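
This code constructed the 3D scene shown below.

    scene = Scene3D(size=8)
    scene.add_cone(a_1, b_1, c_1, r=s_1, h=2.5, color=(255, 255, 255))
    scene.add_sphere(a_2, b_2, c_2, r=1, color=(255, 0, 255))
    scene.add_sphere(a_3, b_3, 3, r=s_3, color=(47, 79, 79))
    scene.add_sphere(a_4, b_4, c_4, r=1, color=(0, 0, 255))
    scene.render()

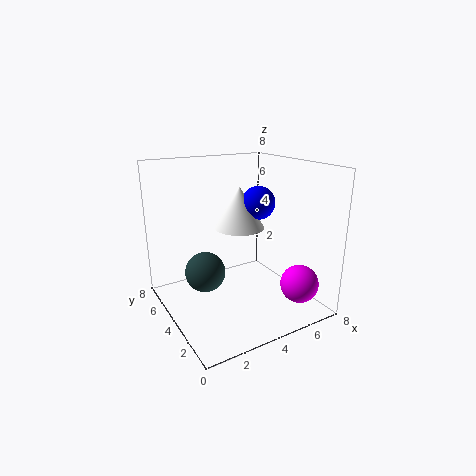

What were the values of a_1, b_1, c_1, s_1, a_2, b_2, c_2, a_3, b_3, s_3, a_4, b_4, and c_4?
a_1 = 5; b_1 = 5.5; c_1 = 4; s_1 = 1.5; a_2 = 6; b_2 = 1; c_2 = 2; a_3 = 1.5; b_3 = 3; s_3 = 1; a_4 = 6; b_4 = 5; c_4 = 5.5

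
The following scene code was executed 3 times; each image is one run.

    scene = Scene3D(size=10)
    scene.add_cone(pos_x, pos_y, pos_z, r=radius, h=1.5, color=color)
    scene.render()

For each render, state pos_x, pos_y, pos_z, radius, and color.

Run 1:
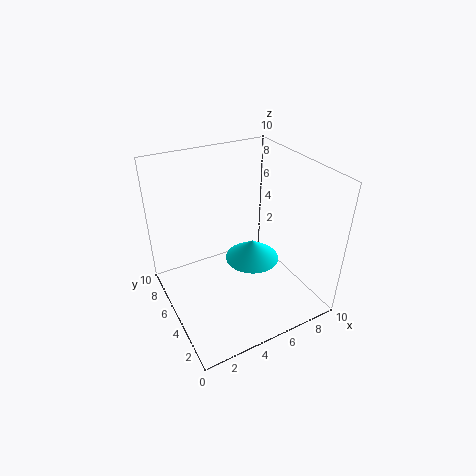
pos_x = 6.5; pos_y = 5.5; pos_z = 2.5; radius = 2; color = 'cyan'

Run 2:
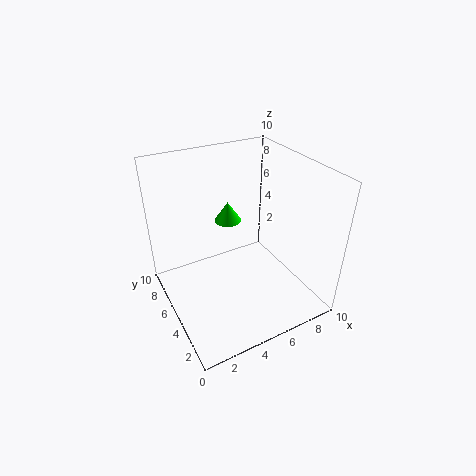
pos_x = 5.5; pos_y = 7.5; pos_z = 5; radius = 1; color = 'lime'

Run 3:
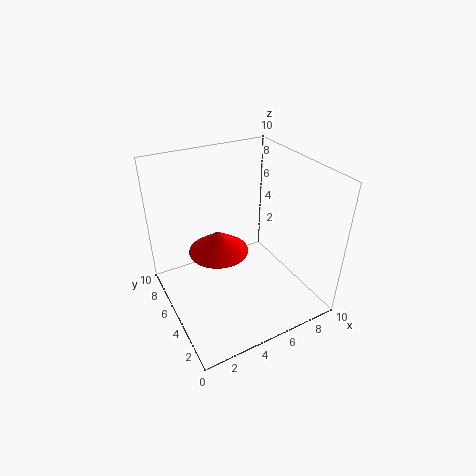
pos_x = 3.5; pos_y = 5; pos_z = 4.5; radius = 2; color = 'red'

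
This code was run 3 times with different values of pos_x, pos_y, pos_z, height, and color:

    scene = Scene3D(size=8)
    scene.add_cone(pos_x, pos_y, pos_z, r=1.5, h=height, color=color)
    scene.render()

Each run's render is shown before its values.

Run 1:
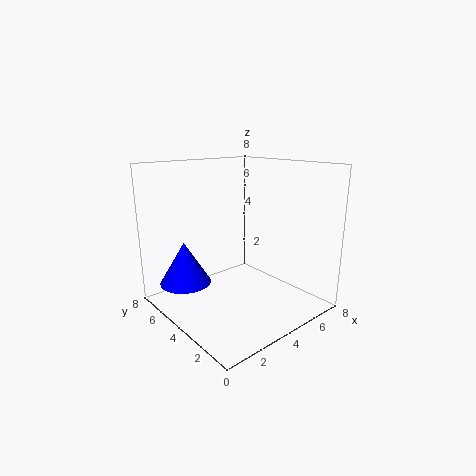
pos_x = 2
pos_y = 6.5
pos_z = 1
height = 2.5
color = 'blue'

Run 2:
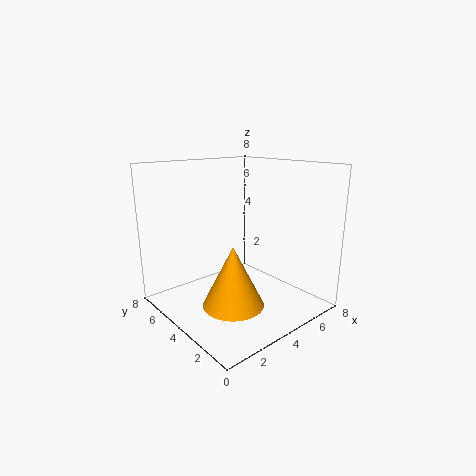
pos_x = 2
pos_y = 2
pos_z = 1.5
height = 3
color = 'orange'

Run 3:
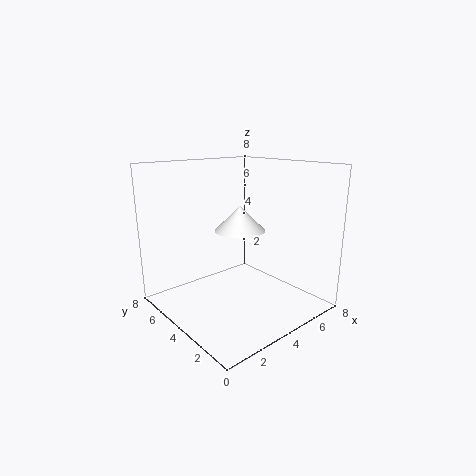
pos_x = 5
pos_y = 5
pos_z = 4
height = 1.5
color = 'white'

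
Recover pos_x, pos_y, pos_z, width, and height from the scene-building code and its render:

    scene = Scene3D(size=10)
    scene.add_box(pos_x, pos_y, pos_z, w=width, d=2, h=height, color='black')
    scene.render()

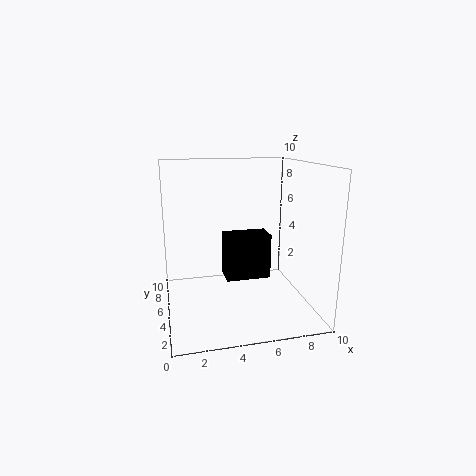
pos_x = 4.5
pos_y = 6.5
pos_z = 1
width = 3.5
height = 3.5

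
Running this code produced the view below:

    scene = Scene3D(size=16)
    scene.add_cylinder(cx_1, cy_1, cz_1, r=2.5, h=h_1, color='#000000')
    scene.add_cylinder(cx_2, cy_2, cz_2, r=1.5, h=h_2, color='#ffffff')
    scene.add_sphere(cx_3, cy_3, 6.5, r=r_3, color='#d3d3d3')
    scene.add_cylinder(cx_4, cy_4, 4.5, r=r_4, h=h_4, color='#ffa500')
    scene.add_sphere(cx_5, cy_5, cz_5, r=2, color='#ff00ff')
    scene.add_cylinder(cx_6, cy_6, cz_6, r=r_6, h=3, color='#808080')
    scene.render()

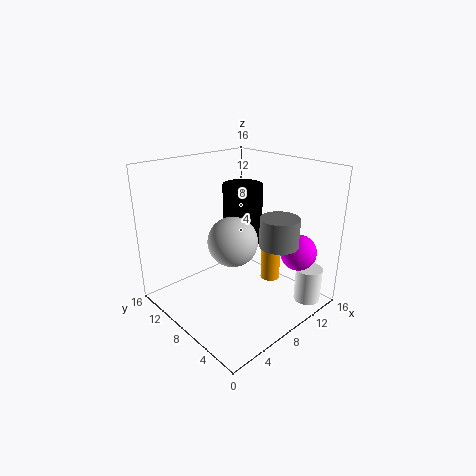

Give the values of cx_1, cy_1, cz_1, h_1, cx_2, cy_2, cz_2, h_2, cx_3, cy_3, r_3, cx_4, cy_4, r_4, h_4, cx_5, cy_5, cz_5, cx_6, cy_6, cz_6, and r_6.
cx_1 = 12.5; cy_1 = 12; cz_1 = 5; h_1 = 7.5; cx_2 = 13.5; cy_2 = 2; cz_2 = 0.5; h_2 = 4; cx_3 = 9; cy_3 = 10; r_3 = 3; cx_4 = 9; cy_4 = 4; r_4 = 1; h_4 = 6; cx_5 = 12.5; cy_5 = 3; cz_5 = 6.5; cx_6 = 9; cy_6 = 3; cz_6 = 8.5; r_6 = 2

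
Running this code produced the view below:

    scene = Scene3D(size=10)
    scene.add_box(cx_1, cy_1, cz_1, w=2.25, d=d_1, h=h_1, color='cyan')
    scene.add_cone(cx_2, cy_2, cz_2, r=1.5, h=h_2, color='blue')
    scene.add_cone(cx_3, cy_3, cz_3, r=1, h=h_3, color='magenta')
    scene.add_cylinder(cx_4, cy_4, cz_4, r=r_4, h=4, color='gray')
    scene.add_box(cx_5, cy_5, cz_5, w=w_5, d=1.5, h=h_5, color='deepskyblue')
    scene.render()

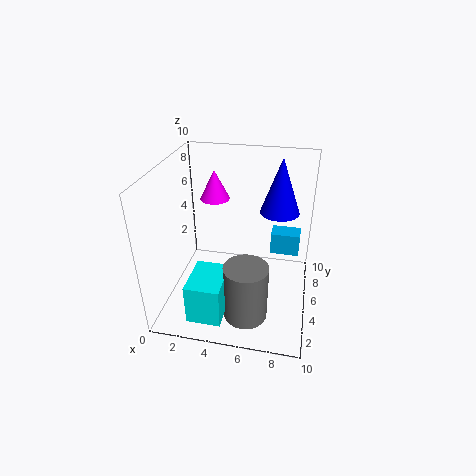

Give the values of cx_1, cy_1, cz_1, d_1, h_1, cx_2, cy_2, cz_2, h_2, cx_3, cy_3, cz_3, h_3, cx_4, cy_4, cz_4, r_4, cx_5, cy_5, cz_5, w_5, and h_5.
cx_1 = 2.5
cy_1 = 0.5
cz_1 = 1
d_1 = 3
h_1 = 2.75
cx_2 = 7.5
cy_2 = 8.5
cz_2 = 5.5
h_2 = 4.25
cx_3 = 3.25
cy_3 = 5.75
cz_3 = 7.5
h_3 = 2
cx_4 = 6
cy_4 = 2.75
cz_4 = 0.25
r_4 = 1.5
cx_5 = 7
cy_5 = 8
cz_5 = 2
w_5 = 2.25
h_5 = 1.75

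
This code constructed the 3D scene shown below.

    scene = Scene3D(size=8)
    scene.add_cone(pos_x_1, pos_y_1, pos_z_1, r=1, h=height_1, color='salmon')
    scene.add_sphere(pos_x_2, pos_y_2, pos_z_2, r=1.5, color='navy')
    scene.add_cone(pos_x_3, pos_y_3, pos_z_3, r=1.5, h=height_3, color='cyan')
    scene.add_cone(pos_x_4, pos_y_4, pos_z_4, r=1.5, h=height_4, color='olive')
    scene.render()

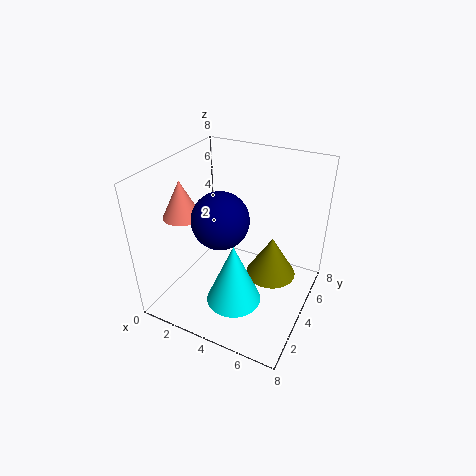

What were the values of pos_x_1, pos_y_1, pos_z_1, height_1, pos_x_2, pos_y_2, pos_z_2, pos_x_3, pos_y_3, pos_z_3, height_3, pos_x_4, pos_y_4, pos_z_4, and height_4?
pos_x_1 = 1.5, pos_y_1 = 2.5, pos_z_1 = 5.5, height_1 = 2, pos_x_2 = 3.5, pos_y_2 = 3, pos_z_2 = 5.5, pos_x_3 = 4.5, pos_y_3 = 2.5, pos_z_3 = 1, height_3 = 3.5, pos_x_4 = 5.5, pos_y_4 = 5.5, pos_z_4 = 1, height_4 = 2.5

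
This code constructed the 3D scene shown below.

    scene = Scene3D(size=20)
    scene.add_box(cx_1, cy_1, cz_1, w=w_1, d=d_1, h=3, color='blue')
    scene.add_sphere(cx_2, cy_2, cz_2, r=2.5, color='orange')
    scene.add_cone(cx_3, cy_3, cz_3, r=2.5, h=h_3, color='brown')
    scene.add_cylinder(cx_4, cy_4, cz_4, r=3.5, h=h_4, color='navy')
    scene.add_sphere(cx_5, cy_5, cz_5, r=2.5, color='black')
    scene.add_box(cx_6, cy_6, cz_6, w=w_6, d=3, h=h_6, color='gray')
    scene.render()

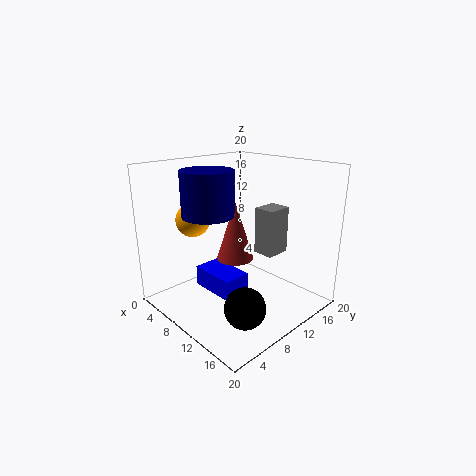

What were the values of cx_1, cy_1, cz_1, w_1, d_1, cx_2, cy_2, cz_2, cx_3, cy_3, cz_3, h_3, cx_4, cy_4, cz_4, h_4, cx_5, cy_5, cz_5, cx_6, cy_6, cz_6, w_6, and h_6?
cx_1 = 4, cy_1 = 7, cz_1 = 1.5, w_1 = 7, d_1 = 4, cx_2 = 3, cy_2 = 7.5, cz_2 = 11.5, cx_3 = 10.5, cy_3 = 9, cz_3 = 7.5, h_3 = 8, cx_4 = 8, cy_4 = 6.5, cz_4 = 13.5, h_4 = 6, cx_5 = 17, cy_5 = 4.5, cz_5 = 4.5, cx_6 = 15.5, cy_6 = 7.5, cz_6 = 10.5, w_6 = 2.5, h_6 = 5.5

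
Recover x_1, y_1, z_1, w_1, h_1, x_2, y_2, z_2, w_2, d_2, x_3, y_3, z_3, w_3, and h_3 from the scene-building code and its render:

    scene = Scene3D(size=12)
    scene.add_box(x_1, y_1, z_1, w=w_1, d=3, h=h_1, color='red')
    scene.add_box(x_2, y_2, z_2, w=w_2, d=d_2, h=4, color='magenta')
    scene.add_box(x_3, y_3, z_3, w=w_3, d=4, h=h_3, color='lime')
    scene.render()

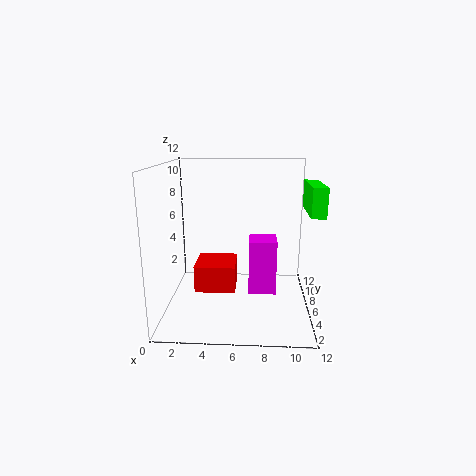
x_1 = 3
y_1 = 2
z_1 = 3
w_1 = 3
h_1 = 2
x_2 = 7
y_2 = 2
z_2 = 3
w_2 = 2
d_2 = 2
x_3 = 11
y_3 = 1
z_3 = 9
w_3 = 1
h_3 = 2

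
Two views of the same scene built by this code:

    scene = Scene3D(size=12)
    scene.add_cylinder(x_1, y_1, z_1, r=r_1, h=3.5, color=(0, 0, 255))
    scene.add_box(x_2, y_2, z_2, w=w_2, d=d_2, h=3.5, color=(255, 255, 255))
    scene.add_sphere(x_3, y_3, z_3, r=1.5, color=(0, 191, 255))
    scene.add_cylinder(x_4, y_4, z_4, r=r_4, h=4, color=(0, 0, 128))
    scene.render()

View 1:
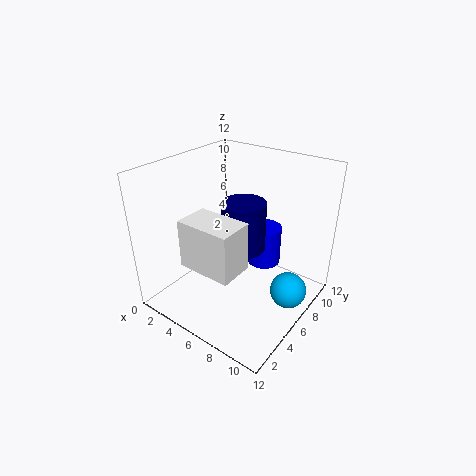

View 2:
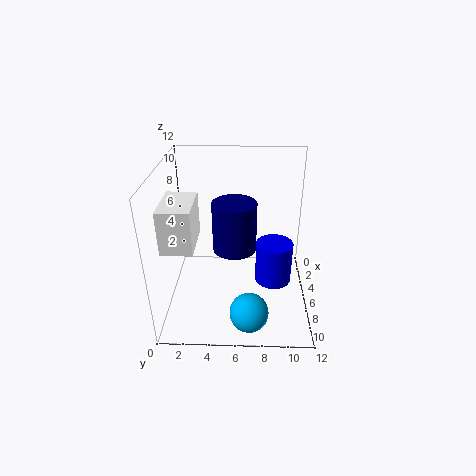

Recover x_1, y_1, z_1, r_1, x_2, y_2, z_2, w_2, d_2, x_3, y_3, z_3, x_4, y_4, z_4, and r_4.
x_1 = 6.75; y_1 = 9; z_1 = 2.5; r_1 = 1.5; x_2 = 5.25; y_2 = 0.25; z_2 = 6.25; w_2 = 4; d_2 = 2.5; x_3 = 10.5; y_3 = 7; z_3 = 2; x_4 = 6.75; y_4 = 5.75; z_4 = 5.5; r_4 = 1.75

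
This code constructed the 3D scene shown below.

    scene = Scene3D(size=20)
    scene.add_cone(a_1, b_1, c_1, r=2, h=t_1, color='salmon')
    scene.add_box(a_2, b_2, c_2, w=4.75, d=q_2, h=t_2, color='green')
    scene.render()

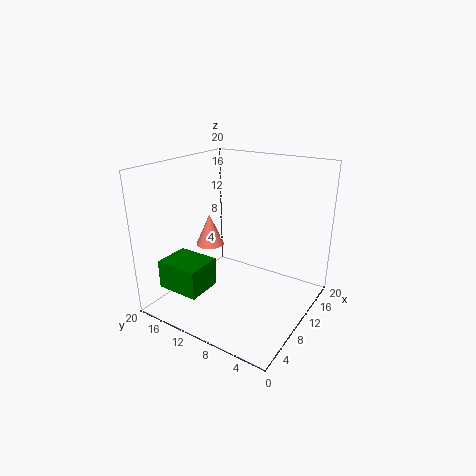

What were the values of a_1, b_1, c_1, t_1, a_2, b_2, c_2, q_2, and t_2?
a_1 = 9.5, b_1 = 14.5, c_1 = 8.25, t_1 = 4.5, a_2 = 1, b_2 = 10.75, c_2 = 4.75, q_2 = 5.75, t_2 = 3.75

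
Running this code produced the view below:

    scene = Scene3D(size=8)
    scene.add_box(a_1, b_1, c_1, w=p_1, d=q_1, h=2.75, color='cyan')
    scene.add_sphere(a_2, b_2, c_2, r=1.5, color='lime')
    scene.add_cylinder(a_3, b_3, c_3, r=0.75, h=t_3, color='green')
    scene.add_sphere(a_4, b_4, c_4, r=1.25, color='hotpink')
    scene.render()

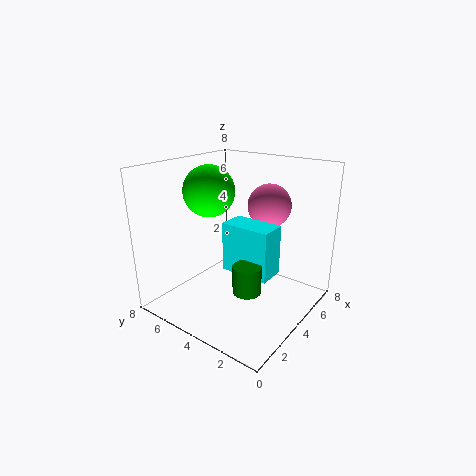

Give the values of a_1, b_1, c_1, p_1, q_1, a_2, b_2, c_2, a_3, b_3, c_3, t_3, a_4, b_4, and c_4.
a_1 = 3.25, b_1 = 1.75, c_1 = 2.25, p_1 = 1.5, q_1 = 2.75, a_2 = 4.25, b_2 = 6.25, c_2 = 6.25, a_3 = 2.75, b_3 = 2.5, c_3 = 1.75, t_3 = 1.5, a_4 = 6, b_4 = 3.25, c_4 = 5.5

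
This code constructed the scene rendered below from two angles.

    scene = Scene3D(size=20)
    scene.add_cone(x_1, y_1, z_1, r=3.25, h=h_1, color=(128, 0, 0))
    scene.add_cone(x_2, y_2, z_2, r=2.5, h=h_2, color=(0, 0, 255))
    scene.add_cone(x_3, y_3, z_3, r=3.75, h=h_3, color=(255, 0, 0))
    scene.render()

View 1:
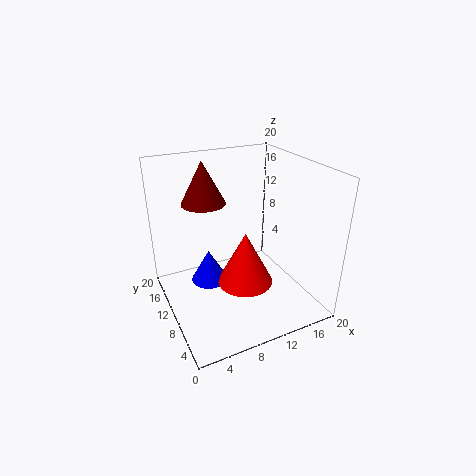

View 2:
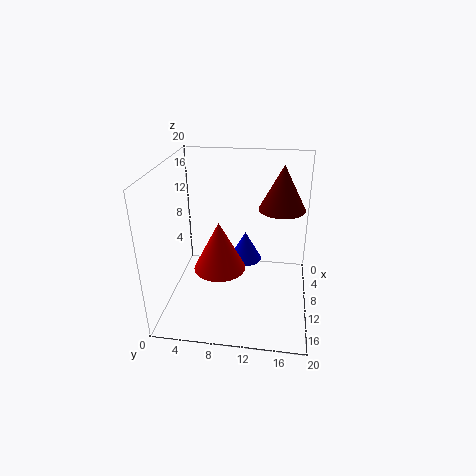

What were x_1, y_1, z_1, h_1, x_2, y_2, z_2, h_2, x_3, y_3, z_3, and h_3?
x_1 = 7.25, y_1 = 15.75, z_1 = 13.5, h_1 = 6.25, x_2 = 5.75, y_2 = 10.5, z_2 = 4.25, h_2 = 4.5, x_3 = 9.75, y_3 = 7.25, z_3 = 4.75, h_3 = 7.25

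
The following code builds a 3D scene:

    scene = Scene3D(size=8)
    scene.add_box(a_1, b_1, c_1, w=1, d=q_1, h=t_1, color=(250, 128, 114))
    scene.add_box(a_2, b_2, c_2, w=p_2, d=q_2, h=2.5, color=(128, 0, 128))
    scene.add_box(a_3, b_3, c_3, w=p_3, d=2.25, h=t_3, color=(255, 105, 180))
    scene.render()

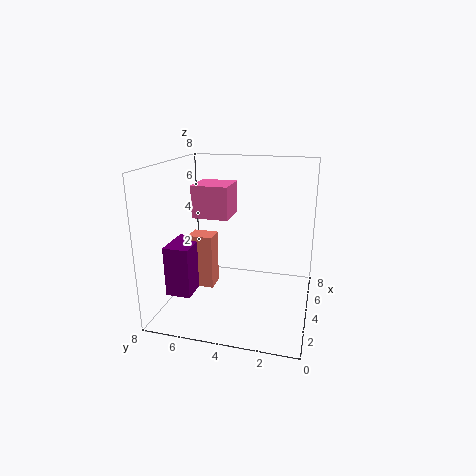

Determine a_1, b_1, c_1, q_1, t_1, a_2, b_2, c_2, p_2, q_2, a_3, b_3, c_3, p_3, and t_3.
a_1 = 1.75; b_1 = 4.75; c_1 = 2; q_1 = 1.25; t_1 = 2.75; a_2 = 0.5; b_2 = 5.5; c_2 = 2; p_2 = 2; q_2 = 1.25; a_3 = 5.25; b_3 = 5; c_3 = 4.5; p_3 = 2.25; t_3 = 2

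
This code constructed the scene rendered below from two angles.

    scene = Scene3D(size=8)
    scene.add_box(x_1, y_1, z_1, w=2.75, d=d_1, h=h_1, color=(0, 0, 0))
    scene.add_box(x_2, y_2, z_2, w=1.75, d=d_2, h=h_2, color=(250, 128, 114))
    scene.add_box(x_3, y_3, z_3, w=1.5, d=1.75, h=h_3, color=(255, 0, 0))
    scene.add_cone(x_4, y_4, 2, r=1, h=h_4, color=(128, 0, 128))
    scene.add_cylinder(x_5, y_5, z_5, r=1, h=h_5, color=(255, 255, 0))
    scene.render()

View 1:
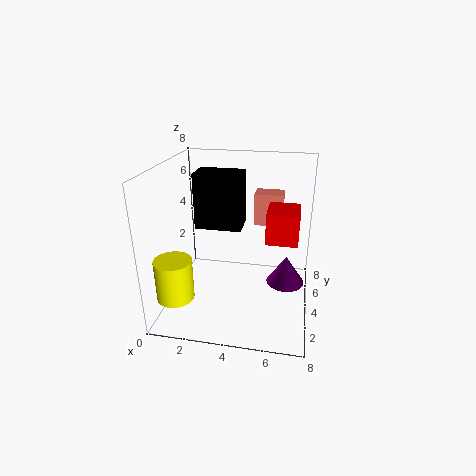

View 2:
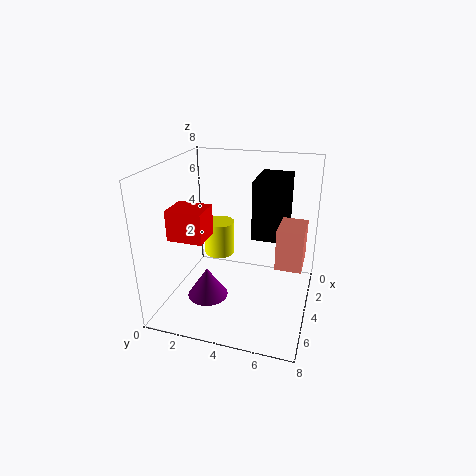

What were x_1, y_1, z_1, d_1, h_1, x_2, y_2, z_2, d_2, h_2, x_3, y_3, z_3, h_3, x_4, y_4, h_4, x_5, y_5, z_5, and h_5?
x_1 = 1.25
y_1 = 4.75
z_1 = 4
d_1 = 1.75
h_1 = 3.25
x_2 = 4.5
y_2 = 6.5
z_2 = 3.75
d_2 = 1.25
h_2 = 2
x_3 = 5.75
y_3 = 1.5
z_3 = 5
h_3 = 1.5
x_4 = 6.75
y_4 = 3.25
h_4 = 1.5
x_5 = 1
y_5 = 1.75
z_5 = 1.25
h_5 = 2.25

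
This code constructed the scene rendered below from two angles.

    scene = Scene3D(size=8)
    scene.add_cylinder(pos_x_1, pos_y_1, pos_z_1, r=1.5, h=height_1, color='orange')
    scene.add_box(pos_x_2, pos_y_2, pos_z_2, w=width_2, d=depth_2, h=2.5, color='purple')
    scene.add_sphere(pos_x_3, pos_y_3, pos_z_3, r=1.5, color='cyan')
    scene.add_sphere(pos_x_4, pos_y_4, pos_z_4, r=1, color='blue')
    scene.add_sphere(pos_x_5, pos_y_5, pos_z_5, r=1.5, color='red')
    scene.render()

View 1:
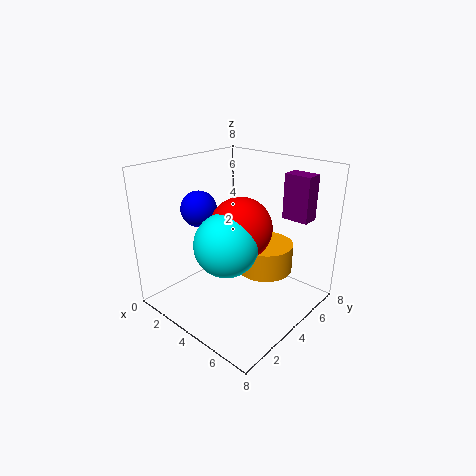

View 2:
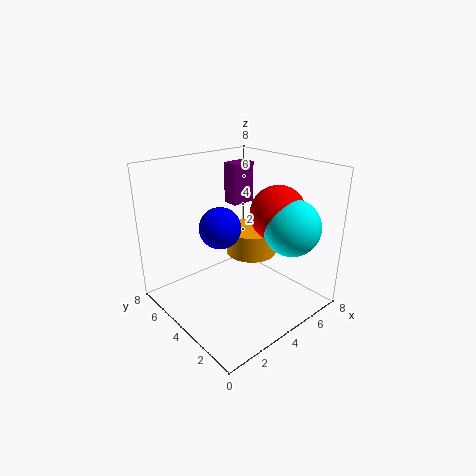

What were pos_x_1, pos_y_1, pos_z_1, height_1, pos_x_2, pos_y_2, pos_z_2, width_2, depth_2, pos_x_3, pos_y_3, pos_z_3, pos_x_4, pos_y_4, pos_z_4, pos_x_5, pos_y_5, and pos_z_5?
pos_x_1 = 5.5
pos_y_1 = 4.5
pos_z_1 = 2.5
height_1 = 1.5
pos_x_2 = 5.5
pos_y_2 = 6
pos_z_2 = 5
width_2 = 1.5
depth_2 = 1
pos_x_3 = 5.5
pos_y_3 = 1.5
pos_z_3 = 5
pos_x_4 = 2
pos_y_4 = 3
pos_z_4 = 5.5
pos_x_5 = 5.5
pos_y_5 = 2.5
pos_z_5 = 5.5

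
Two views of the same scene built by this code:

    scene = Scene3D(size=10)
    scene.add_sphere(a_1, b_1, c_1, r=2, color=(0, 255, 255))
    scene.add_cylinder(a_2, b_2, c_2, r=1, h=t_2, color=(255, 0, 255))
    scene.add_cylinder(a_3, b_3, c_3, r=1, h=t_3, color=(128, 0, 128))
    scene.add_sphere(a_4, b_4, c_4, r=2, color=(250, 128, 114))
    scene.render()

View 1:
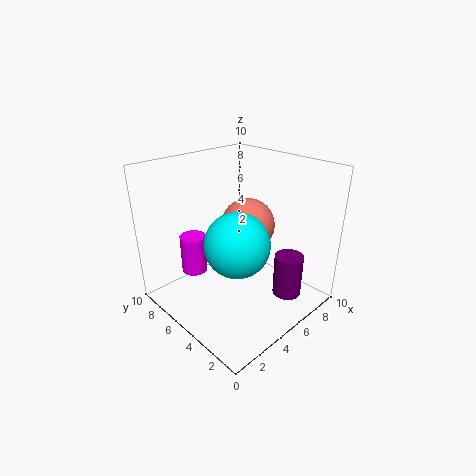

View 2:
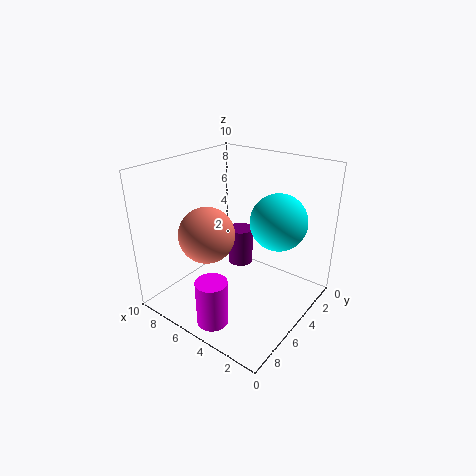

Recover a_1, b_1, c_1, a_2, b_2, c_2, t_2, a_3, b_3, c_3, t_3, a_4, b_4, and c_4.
a_1 = 3; b_1 = 3; c_1 = 6; a_2 = 4; b_2 = 9; c_2 = 1; t_2 = 3; a_3 = 7; b_3 = 2; c_3 = 1; t_3 = 3; a_4 = 7; b_4 = 6; c_4 = 5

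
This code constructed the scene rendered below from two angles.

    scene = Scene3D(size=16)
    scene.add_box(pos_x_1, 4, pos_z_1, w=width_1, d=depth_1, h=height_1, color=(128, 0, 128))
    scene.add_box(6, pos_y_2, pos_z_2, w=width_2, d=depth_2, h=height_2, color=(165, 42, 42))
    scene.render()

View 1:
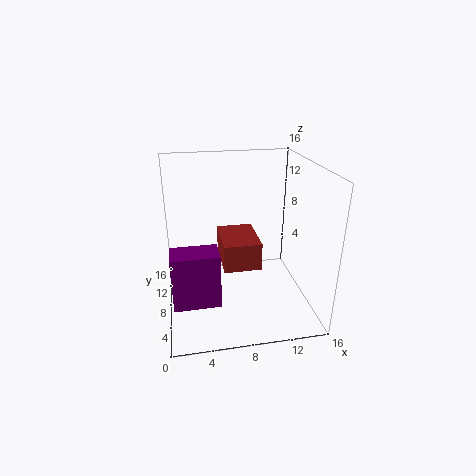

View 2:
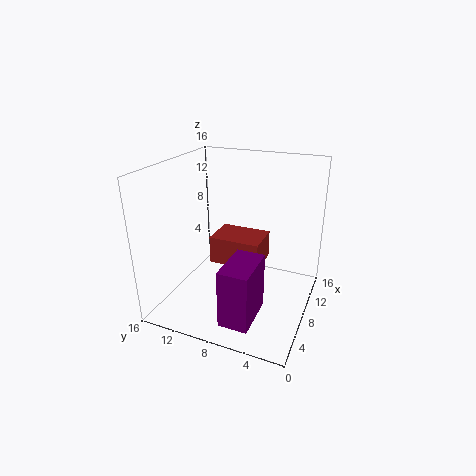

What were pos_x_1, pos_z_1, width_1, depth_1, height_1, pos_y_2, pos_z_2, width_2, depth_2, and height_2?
pos_x_1 = 0.5, pos_z_1 = 2, width_1 = 5, depth_1 = 3, height_1 = 6, pos_y_2 = 5, pos_z_2 = 5.5, width_2 = 4, depth_2 = 5.5, height_2 = 3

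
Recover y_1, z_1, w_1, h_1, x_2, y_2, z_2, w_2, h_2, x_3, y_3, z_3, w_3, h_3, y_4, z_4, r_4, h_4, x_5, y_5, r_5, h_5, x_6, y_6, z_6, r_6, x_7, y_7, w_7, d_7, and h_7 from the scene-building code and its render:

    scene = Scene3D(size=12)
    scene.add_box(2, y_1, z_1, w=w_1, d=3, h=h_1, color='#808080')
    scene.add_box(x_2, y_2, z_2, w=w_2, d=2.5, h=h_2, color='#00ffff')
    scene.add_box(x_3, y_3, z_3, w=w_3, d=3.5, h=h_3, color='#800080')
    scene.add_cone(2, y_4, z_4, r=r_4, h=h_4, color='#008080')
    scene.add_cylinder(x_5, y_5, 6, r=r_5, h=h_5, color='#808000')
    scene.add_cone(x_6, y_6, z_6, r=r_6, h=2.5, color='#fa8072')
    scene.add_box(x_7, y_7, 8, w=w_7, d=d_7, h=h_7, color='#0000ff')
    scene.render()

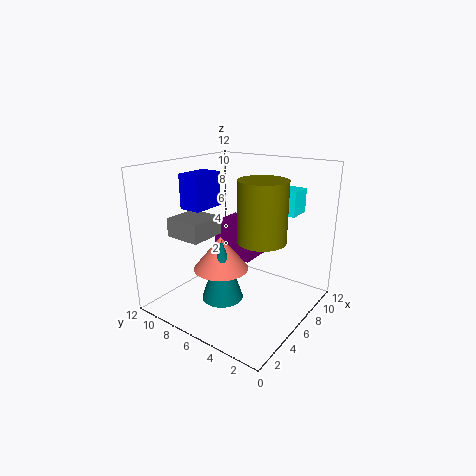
y_1 = 7; z_1 = 6.5; w_1 = 3; h_1 = 1.5; x_2 = 8; y_2 = 2; z_2 = 8; w_2 = 2; h_2 = 2; x_3 = 6; y_3 = 5; z_3 = 4; w_3 = 3; h_3 = 3; y_4 = 4.5; z_4 = 3; r_4 = 1.5; h_4 = 4.5; x_5 = 6.5; y_5 = 4; r_5 = 2; h_5 = 5; x_6 = 2.5; y_6 = 5; z_6 = 5; r_6 = 2; x_7 = 4.5; y_7 = 9; w_7 = 3; d_7 = 2; h_7 = 3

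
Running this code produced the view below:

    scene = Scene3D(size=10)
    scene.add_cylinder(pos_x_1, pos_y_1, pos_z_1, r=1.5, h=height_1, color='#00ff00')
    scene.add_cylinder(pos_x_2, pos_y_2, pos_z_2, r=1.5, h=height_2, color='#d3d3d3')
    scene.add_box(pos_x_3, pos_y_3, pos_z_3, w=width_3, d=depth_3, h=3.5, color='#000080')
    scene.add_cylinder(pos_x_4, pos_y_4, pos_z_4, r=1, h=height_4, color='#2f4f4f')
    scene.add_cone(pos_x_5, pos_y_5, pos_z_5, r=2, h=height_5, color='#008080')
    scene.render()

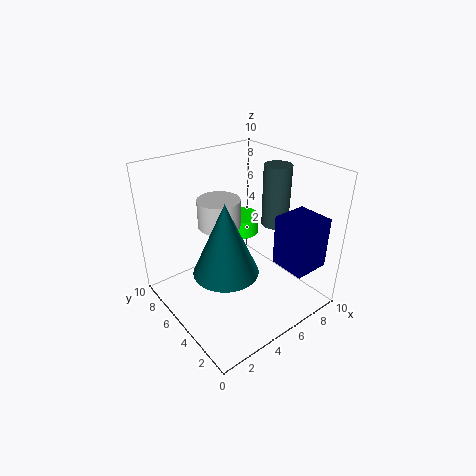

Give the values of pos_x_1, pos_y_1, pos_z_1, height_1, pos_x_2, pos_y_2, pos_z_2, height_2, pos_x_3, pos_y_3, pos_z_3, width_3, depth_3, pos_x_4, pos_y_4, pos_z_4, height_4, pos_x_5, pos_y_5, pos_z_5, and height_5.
pos_x_1 = 8; pos_y_1 = 8.5; pos_z_1 = 3; height_1 = 1.5; pos_x_2 = 4.5; pos_y_2 = 6.5; pos_z_2 = 5.5; height_2 = 2; pos_x_3 = 6.5; pos_y_3 = 0.5; pos_z_3 = 3.5; width_3 = 2.5; depth_3 = 2.5; pos_x_4 = 8.5; pos_y_4 = 5; pos_z_4 = 5; height_4 = 4.5; pos_x_5 = 2.5; pos_y_5 = 3; pos_z_5 = 4.5; height_5 = 4.5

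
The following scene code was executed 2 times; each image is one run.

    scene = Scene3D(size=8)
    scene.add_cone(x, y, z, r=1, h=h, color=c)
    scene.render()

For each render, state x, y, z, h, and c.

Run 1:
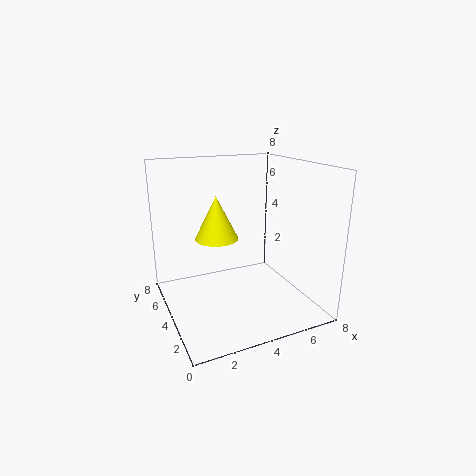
x = 2
y = 2
z = 5
h = 2
c = 'yellow'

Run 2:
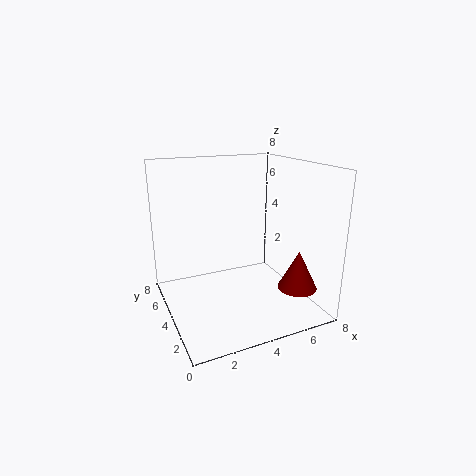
x = 6
y = 1
z = 2
h = 2
c = 'maroon'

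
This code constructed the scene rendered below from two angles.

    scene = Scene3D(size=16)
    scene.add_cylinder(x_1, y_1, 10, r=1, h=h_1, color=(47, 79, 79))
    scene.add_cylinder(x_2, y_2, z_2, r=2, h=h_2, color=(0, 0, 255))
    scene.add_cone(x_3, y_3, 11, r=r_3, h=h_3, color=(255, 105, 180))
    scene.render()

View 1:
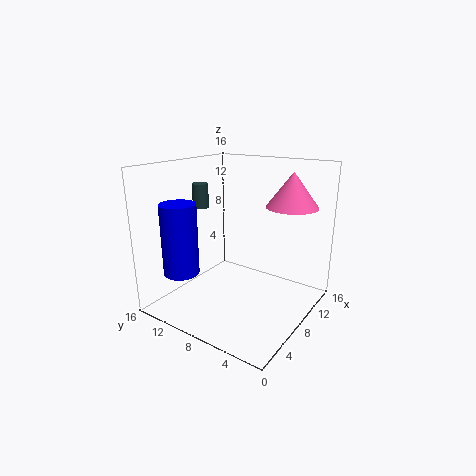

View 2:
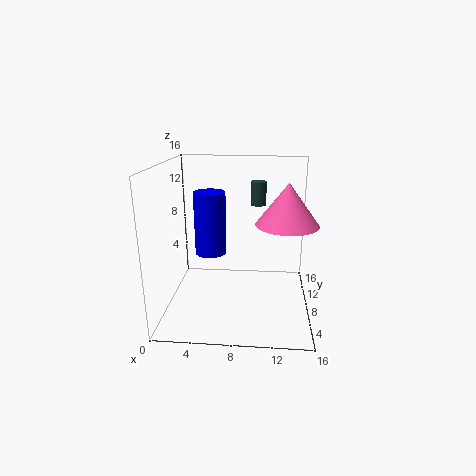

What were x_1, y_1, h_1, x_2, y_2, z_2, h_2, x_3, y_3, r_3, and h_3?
x_1 = 10; y_1 = 15; h_1 = 3; x_2 = 4; y_2 = 13; z_2 = 4; h_2 = 8; x_3 = 13; y_3 = 4; r_3 = 3; h_3 = 4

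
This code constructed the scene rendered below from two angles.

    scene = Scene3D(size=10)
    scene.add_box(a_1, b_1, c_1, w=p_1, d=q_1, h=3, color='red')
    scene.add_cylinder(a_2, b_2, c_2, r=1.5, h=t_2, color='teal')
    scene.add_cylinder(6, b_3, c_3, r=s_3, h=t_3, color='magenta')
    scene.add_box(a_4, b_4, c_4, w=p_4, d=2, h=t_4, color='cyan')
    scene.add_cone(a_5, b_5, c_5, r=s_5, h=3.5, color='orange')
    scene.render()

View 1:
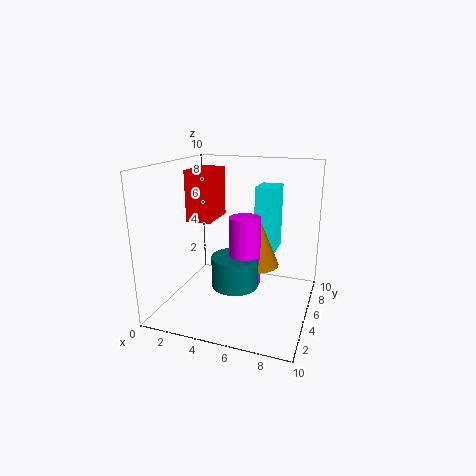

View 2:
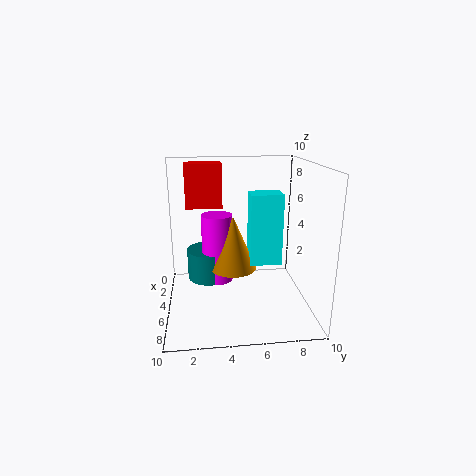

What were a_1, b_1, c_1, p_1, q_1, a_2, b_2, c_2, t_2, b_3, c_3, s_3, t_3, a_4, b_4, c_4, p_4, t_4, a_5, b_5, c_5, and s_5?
a_1 = 3, b_1 = 1.5, c_1 = 7, p_1 = 1.5, q_1 = 2.5, a_2 = 5.5, b_2 = 3, c_2 = 2.5, t_2 = 2, b_3 = 3.5, c_3 = 2.5, s_3 = 1, t_3 = 4.5, a_4 = 6, b_4 = 5.5, c_4 = 4, p_4 = 1.5, t_4 = 4.5, a_5 = 6.5, b_5 = 4.5, c_5 = 3.5, s_5 = 1.5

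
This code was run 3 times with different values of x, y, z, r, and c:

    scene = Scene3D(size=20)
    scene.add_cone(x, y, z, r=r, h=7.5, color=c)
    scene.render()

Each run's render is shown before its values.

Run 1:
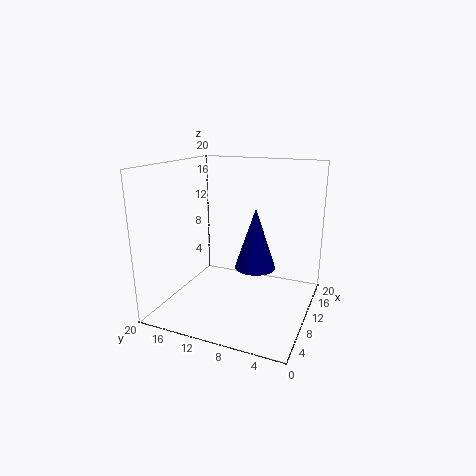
x = 6, y = 6, z = 8, r = 2.5, c = 'navy'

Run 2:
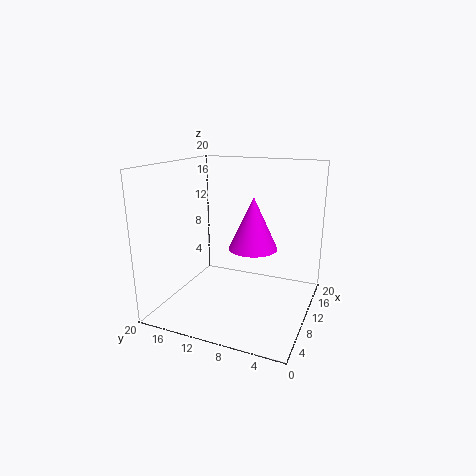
x = 12, y = 8.5, z = 8, r = 3.5, c = 'magenta'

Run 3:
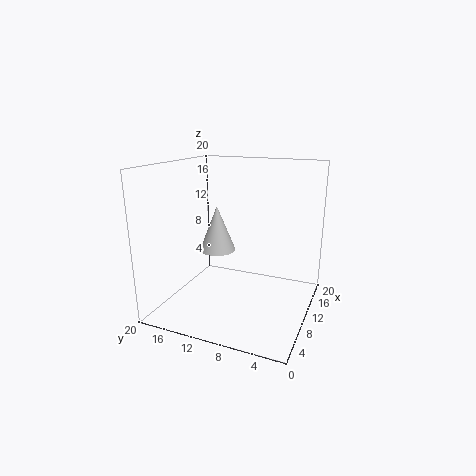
x = 16.5, y = 16.5, z = 5, r = 3, c = 'lightgray'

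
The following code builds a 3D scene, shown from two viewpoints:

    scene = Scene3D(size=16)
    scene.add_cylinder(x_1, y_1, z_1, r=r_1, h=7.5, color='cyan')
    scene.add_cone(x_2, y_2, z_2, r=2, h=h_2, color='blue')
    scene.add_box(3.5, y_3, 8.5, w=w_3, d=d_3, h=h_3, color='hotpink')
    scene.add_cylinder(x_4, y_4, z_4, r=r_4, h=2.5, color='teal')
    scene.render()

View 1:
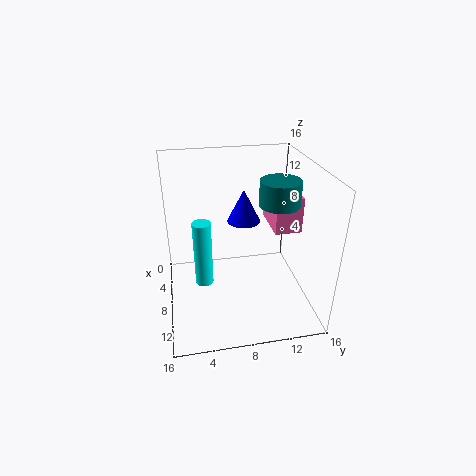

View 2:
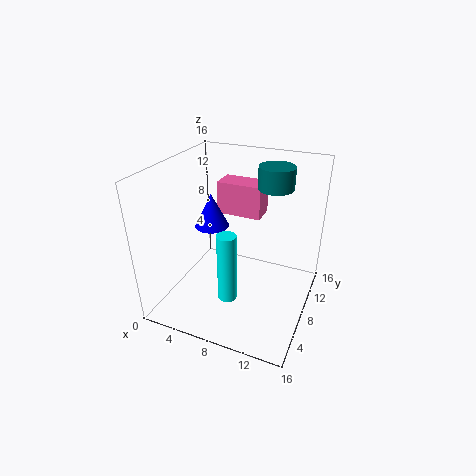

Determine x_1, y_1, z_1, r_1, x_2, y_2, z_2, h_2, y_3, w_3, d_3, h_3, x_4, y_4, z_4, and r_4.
x_1 = 8.5; y_1 = 4; z_1 = 3; r_1 = 1; x_2 = 4; y_2 = 9.5; z_2 = 8; h_2 = 4; y_3 = 12; w_3 = 5.5; d_3 = 3; h_3 = 4; x_4 = 11; y_4 = 11.5; z_4 = 13; r_4 = 2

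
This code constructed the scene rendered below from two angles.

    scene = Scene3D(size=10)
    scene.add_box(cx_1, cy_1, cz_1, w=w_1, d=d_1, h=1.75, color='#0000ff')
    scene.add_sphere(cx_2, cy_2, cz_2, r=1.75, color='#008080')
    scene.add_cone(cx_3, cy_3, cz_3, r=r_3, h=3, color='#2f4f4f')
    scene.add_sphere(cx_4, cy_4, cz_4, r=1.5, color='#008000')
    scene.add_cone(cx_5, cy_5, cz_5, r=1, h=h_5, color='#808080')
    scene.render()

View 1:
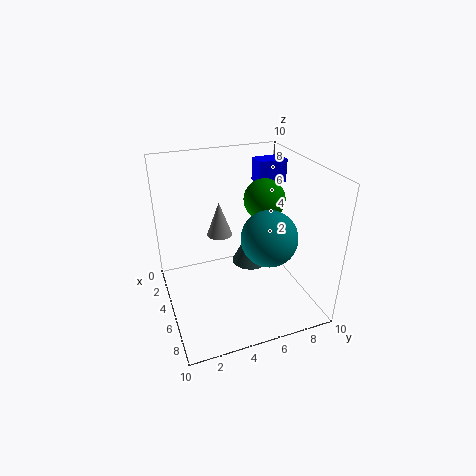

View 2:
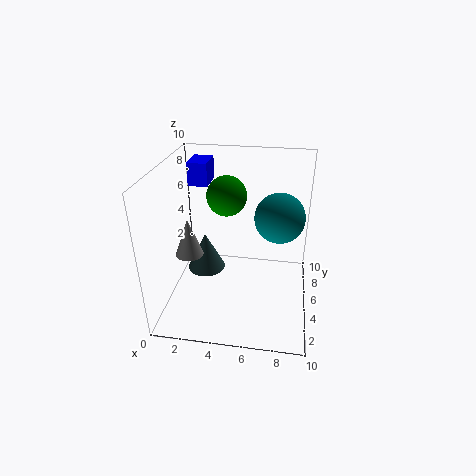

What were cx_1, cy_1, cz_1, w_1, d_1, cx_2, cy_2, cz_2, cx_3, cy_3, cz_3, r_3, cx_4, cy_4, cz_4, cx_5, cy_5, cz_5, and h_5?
cx_1 = 0.75
cy_1 = 7.75
cz_1 = 7.5
w_1 = 1.5
d_1 = 2.25
cx_2 = 7.75
cy_2 = 6
cz_2 = 6.25
cx_3 = 2
cy_3 = 7.25
cz_3 = 0.75
r_3 = 1.5
cx_4 = 3.75
cy_4 = 7.5
cz_4 = 7
cx_5 = 1.5
cy_5 = 4.75
cz_5 = 3.5
h_5 = 2.75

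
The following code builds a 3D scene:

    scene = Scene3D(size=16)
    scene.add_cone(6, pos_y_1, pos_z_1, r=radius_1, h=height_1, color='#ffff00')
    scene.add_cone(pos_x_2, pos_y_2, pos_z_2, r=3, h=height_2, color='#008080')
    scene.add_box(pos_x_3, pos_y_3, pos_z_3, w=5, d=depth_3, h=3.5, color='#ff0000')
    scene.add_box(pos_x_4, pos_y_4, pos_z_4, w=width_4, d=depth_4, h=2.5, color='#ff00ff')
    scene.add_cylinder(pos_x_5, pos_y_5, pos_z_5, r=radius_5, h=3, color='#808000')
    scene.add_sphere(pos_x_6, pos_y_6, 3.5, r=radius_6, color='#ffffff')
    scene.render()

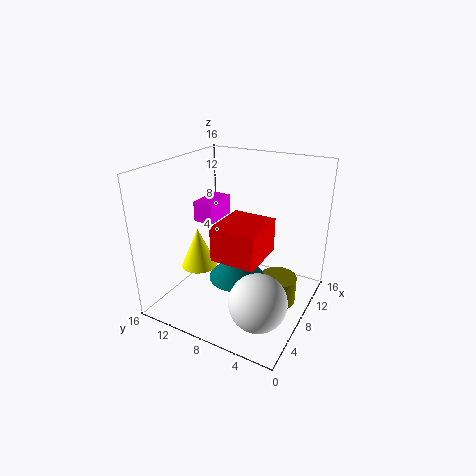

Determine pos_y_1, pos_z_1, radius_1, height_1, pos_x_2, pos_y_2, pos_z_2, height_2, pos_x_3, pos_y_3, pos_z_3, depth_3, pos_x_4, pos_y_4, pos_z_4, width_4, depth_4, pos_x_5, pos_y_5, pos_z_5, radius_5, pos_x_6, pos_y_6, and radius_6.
pos_y_1 = 12, pos_z_1 = 4.5, radius_1 = 2, height_1 = 4.5, pos_x_2 = 6, pos_y_2 = 7, pos_z_2 = 4.5, height_2 = 3.5, pos_x_3 = 2.5, pos_y_3 = 3.5, pos_z_3 = 8, depth_3 = 4.5, pos_x_4 = 9.5, pos_y_4 = 12.5, pos_z_4 = 8, width_4 = 4.5, depth_4 = 2.5, pos_x_5 = 8, pos_y_5 = 3, pos_z_5 = 1.5, radius_5 = 2, pos_x_6 = 4, pos_y_6 = 3.5, radius_6 = 3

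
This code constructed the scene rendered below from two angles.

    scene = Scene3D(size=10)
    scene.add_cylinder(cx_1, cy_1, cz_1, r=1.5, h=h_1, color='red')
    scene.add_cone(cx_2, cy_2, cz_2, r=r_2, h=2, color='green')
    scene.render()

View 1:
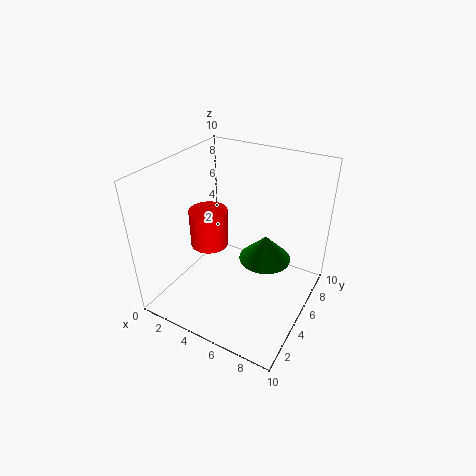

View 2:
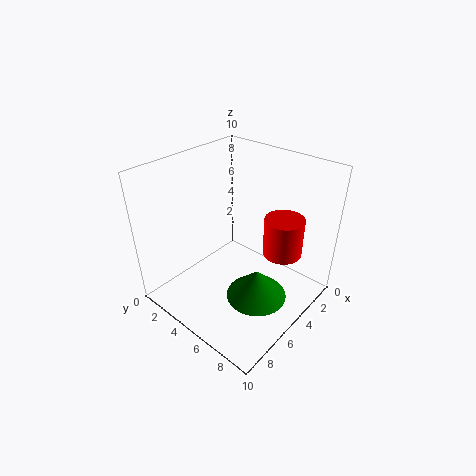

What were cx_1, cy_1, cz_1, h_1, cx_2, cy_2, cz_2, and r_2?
cx_1 = 1.5; cy_1 = 6.5; cz_1 = 2.5; h_1 = 3; cx_2 = 6; cy_2 = 7.5; cz_2 = 2; r_2 = 2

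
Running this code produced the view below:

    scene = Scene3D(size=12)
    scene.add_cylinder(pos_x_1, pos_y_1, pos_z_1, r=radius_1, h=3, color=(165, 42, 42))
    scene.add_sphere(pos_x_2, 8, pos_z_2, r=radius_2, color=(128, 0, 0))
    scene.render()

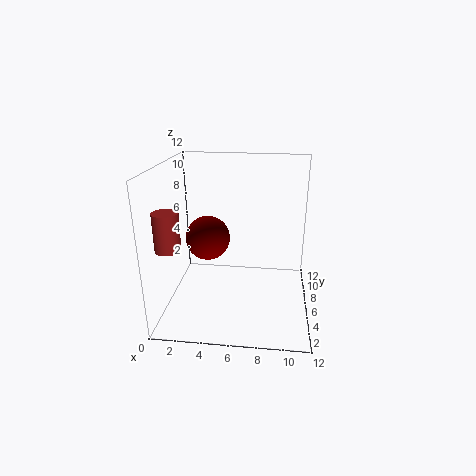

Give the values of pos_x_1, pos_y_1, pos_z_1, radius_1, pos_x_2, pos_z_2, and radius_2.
pos_x_1 = 1, pos_y_1 = 3, pos_z_1 = 6, radius_1 = 1, pos_x_2 = 3, pos_z_2 = 5, radius_2 = 2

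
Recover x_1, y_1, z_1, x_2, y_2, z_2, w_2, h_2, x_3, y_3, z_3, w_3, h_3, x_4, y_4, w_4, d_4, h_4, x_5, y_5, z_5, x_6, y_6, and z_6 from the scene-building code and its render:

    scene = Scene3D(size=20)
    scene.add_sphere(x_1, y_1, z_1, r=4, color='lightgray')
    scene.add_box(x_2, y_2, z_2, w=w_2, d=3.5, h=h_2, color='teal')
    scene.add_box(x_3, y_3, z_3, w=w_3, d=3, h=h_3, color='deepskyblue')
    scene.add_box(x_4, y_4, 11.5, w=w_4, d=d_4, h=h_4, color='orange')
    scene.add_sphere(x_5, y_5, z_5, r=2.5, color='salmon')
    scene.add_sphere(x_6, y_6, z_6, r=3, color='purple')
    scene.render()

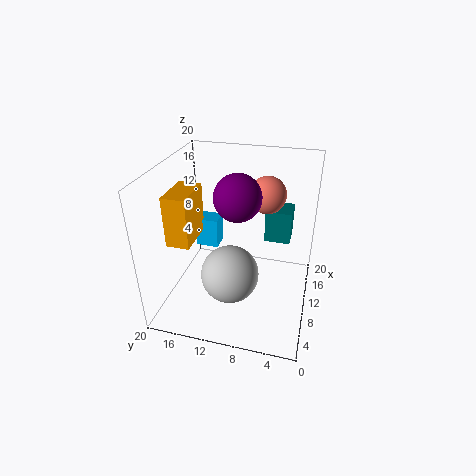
x_1 = 7.5, y_1 = 10.5, z_1 = 5.5, x_2 = 11, y_2 = 3, z_2 = 9.5, w_2 = 3.5, h_2 = 4.5, x_3 = 8.5, y_3 = 12.5, z_3 = 9, w_3 = 2.5, h_3 = 4, x_4 = 3.5, y_4 = 14.5, w_4 = 5.5, d_4 = 3, h_4 = 6.5, x_5 = 12, y_5 = 6.5, z_5 = 16, x_6 = 8, y_6 = 9.5, z_6 = 17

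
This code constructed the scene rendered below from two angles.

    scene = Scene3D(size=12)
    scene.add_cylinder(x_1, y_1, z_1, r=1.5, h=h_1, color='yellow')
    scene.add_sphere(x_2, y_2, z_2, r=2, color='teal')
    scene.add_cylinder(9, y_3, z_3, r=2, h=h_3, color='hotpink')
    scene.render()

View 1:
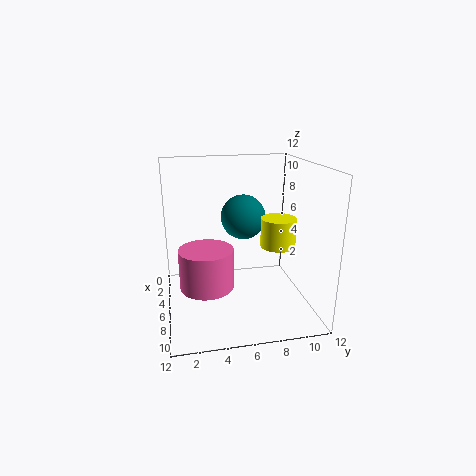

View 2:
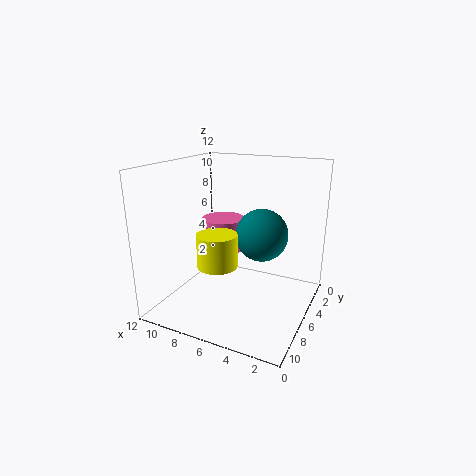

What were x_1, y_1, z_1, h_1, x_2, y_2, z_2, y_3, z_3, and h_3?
x_1 = 6; y_1 = 9.5; z_1 = 5; h_1 = 2.5; x_2 = 3.5; y_2 = 7; z_2 = 7; y_3 = 3; z_3 = 3.5; h_3 = 3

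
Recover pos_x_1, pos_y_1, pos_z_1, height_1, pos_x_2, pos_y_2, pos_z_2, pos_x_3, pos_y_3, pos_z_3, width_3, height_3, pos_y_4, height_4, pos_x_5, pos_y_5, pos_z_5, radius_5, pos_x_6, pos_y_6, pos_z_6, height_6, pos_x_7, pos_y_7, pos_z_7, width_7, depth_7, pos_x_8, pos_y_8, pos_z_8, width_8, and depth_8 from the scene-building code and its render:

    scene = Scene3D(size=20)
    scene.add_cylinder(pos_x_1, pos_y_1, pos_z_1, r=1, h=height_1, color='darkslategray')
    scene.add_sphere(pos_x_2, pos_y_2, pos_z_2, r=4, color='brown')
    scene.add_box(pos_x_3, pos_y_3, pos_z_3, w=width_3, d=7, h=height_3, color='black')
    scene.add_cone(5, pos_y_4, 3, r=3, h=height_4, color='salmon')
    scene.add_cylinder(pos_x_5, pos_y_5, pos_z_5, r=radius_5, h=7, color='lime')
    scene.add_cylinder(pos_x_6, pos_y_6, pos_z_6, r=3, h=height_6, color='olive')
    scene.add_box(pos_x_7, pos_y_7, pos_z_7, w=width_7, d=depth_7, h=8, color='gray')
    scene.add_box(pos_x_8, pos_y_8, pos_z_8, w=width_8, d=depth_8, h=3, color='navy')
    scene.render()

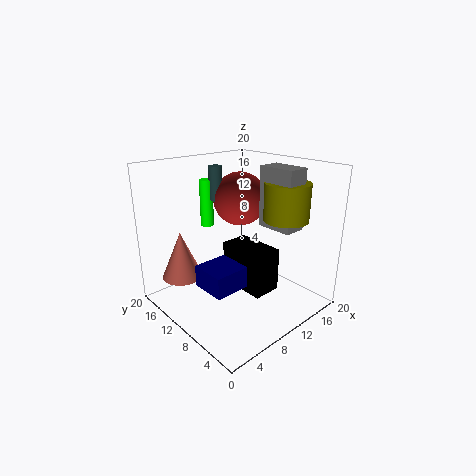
pos_x_1 = 11, pos_y_1 = 16, pos_z_1 = 14, height_1 = 5, pos_x_2 = 14, pos_y_2 = 14, pos_z_2 = 14, pos_x_3 = 9, pos_y_3 = 5, pos_z_3 = 3, width_3 = 4, height_3 = 6, pos_y_4 = 17, height_4 = 7, pos_x_5 = 10, pos_y_5 = 17, pos_z_5 = 10, radius_5 = 1, pos_x_6 = 14, pos_y_6 = 5, pos_z_6 = 13, height_6 = 5, pos_x_7 = 12, pos_y_7 = 3, pos_z_7 = 12, width_7 = 3, depth_7 = 5, pos_x_8 = 4, pos_y_8 = 7, pos_z_8 = 4, width_8 = 5, depth_8 = 5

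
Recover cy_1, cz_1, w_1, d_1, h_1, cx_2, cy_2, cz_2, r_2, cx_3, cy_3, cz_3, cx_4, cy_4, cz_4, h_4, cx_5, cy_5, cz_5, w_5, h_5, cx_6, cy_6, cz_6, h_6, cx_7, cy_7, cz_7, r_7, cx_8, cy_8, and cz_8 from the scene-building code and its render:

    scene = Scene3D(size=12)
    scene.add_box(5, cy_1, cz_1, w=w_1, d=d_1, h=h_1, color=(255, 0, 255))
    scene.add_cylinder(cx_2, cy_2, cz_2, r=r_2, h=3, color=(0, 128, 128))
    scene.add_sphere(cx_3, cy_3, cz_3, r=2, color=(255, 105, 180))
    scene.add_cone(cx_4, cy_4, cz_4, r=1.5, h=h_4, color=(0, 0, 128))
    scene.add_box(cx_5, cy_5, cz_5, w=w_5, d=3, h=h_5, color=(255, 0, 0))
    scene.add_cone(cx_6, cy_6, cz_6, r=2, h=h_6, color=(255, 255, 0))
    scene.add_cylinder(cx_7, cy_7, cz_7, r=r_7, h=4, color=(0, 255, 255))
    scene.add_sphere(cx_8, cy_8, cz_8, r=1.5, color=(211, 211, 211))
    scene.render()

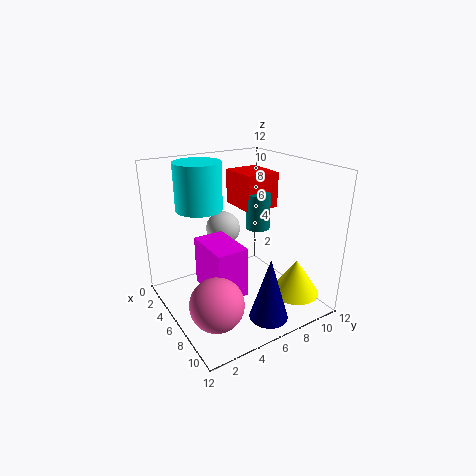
cy_1 = 2.5; cz_1 = 2.5; w_1 = 4; d_1 = 2.5; h_1 = 4; cx_2 = 6; cy_2 = 8; cz_2 = 6.5; r_2 = 1; cx_3 = 9.5; cy_3 = 2; cz_3 = 3; cx_4 = 10.5; cy_4 = 6; cz_4 = 1; h_4 = 5; cx_5 = 2.5; cy_5 = 7; cz_5 = 8; w_5 = 3.5; h_5 = 3; cx_6 = 9.5; cy_6 = 9.5; cz_6 = 1.5; h_6 = 3; cx_7 = 3; cy_7 = 4; cz_7 = 8; r_7 = 2; cx_8 = 3.5; cy_8 = 6; cz_8 = 6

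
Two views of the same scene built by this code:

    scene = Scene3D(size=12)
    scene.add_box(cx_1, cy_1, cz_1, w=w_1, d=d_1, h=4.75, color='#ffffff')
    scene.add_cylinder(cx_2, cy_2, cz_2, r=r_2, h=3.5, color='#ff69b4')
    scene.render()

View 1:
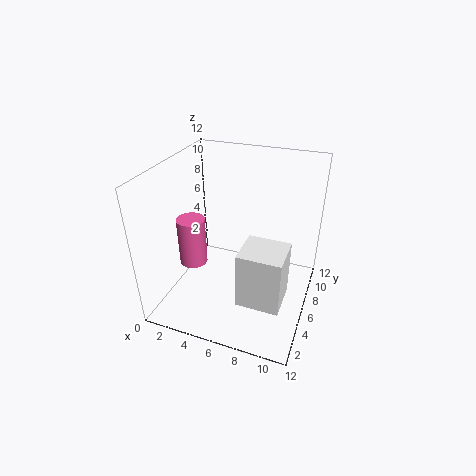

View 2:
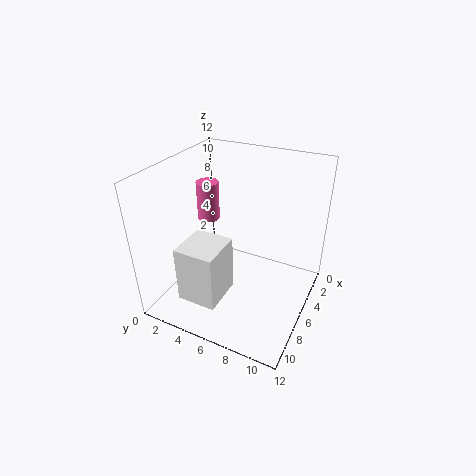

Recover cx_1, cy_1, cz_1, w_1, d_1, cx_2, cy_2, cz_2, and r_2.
cx_1 = 7
cy_1 = 2.75
cz_1 = 1.75
w_1 = 3.5
d_1 = 3.25
cx_2 = 4
cy_2 = 2
cz_2 = 6
r_2 = 1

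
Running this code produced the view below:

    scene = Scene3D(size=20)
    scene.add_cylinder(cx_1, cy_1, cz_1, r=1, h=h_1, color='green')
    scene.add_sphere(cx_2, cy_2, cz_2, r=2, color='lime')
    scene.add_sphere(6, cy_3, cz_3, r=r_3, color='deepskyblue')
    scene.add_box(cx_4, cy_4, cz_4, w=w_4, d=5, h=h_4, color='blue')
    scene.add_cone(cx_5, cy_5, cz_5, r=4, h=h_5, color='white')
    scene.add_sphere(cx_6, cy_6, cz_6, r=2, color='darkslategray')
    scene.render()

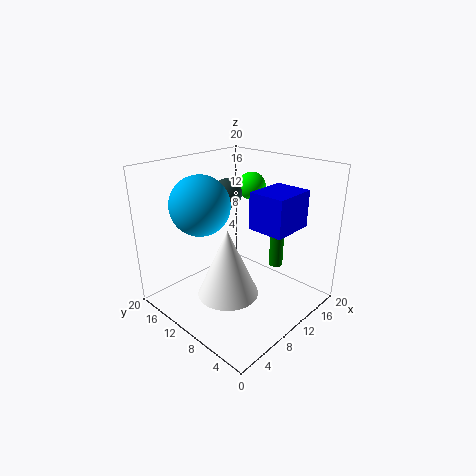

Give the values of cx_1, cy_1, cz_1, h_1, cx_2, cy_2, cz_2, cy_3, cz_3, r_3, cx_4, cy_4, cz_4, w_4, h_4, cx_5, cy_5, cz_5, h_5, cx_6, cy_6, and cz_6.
cx_1 = 15; cy_1 = 7; cz_1 = 5; h_1 = 7; cx_2 = 15; cy_2 = 12; cz_2 = 16; cy_3 = 13; cz_3 = 15; r_3 = 4; cx_4 = 10; cy_4 = 3; cz_4 = 12; w_4 = 6; h_4 = 5; cx_5 = 6; cy_5 = 8; cz_5 = 4; h_5 = 9; cx_6 = 10; cy_6 = 12; cz_6 = 16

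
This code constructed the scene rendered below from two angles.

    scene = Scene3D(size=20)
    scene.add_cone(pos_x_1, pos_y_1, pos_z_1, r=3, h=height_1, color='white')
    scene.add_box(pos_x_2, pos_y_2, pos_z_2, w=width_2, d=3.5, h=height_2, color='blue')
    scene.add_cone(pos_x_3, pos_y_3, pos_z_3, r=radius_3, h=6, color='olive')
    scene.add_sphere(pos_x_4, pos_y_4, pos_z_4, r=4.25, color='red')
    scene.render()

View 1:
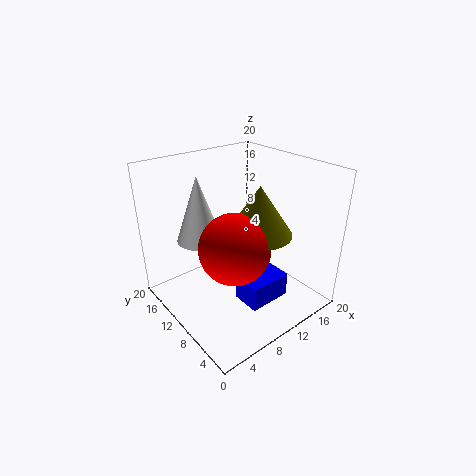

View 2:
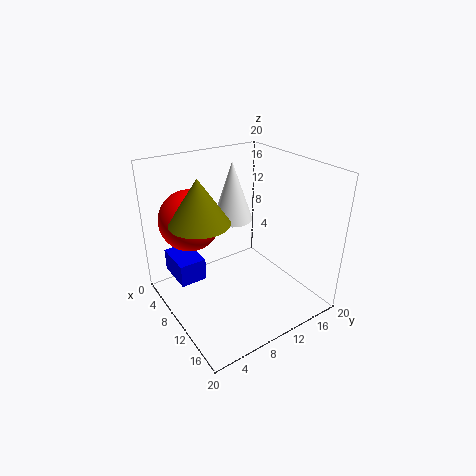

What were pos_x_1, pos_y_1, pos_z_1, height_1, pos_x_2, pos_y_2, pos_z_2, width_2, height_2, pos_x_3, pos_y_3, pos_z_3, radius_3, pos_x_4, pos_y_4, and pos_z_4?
pos_x_1 = 5.25; pos_y_1 = 12.25; pos_z_1 = 10.5; height_1 = 8.75; pos_x_2 = 5.25; pos_y_2 = 1; pos_z_2 = 5.75; width_2 = 5.25; height_2 = 3; pos_x_3 = 9; pos_y_3 = 4.75; pos_z_3 = 13.25; radius_3 = 4; pos_x_4 = 5.5; pos_y_4 = 5; pos_z_4 = 12.25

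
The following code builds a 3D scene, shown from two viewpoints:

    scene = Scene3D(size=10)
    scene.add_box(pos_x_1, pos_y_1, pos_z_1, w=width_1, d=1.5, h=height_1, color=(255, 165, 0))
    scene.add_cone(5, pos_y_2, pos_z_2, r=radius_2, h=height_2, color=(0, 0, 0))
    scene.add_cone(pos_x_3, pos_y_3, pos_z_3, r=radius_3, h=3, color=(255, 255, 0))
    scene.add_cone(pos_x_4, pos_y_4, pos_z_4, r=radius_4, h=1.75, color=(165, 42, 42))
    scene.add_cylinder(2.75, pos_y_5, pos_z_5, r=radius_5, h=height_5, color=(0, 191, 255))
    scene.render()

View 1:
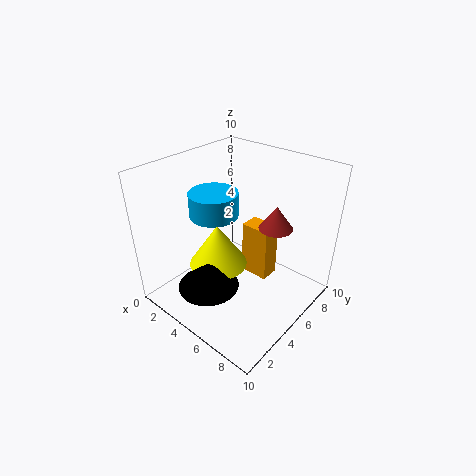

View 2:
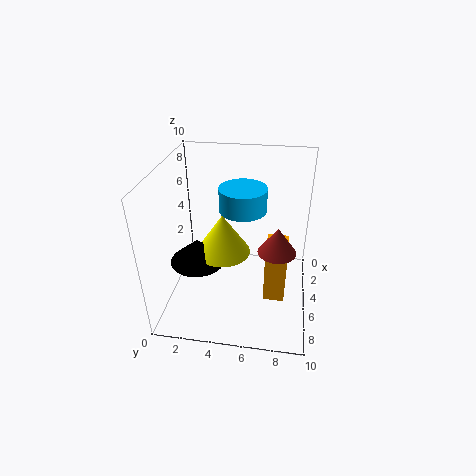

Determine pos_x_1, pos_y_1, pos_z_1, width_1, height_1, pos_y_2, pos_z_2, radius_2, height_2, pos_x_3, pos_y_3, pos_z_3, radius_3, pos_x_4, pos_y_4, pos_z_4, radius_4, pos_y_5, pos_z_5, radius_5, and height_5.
pos_x_1 = 3.75
pos_y_1 = 7
pos_z_1 = 0.5
width_1 = 2.25
height_1 = 4.25
pos_y_2 = 2
pos_z_2 = 2.75
radius_2 = 2
height_2 = 1.75
pos_x_3 = 4.25
pos_y_3 = 3.75
pos_z_3 = 3.25
radius_3 = 2
pos_x_4 = 6.25
pos_y_4 = 7.75
pos_z_4 = 5
radius_4 = 1.25
pos_y_5 = 5
pos_z_5 = 6
radius_5 = 1.75
height_5 = 1.75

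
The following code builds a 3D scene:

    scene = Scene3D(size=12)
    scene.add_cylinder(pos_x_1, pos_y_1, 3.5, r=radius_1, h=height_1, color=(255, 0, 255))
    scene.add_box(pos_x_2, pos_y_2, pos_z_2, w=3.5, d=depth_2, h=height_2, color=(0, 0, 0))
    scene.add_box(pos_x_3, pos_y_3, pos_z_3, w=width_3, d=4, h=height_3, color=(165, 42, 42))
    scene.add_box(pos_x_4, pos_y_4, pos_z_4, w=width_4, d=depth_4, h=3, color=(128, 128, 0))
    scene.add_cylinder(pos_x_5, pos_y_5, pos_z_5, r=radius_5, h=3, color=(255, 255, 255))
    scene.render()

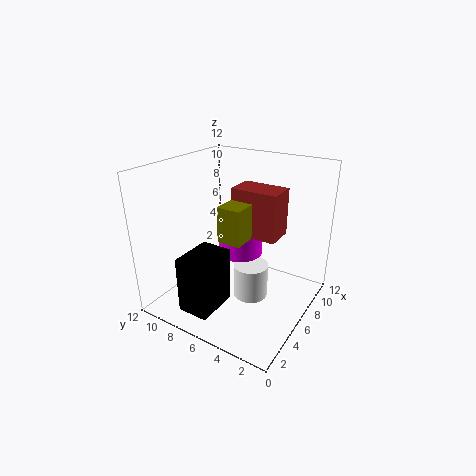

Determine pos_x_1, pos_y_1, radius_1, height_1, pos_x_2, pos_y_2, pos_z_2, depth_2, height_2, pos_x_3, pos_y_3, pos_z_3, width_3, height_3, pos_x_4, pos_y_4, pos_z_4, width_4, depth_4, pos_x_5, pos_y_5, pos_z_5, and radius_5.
pos_x_1 = 8
pos_y_1 = 7
radius_1 = 2
height_1 = 2.5
pos_x_2 = 0.5
pos_y_2 = 5.5
pos_z_2 = 1.5
depth_2 = 2.5
height_2 = 4.5
pos_x_3 = 6.5
pos_y_3 = 3
pos_z_3 = 6
width_3 = 2.5
height_3 = 4
pos_x_4 = 4.5
pos_y_4 = 5
pos_z_4 = 6
width_4 = 4
depth_4 = 2
pos_x_5 = 6.5
pos_y_5 = 5
pos_z_5 = 0.5
radius_5 = 1.5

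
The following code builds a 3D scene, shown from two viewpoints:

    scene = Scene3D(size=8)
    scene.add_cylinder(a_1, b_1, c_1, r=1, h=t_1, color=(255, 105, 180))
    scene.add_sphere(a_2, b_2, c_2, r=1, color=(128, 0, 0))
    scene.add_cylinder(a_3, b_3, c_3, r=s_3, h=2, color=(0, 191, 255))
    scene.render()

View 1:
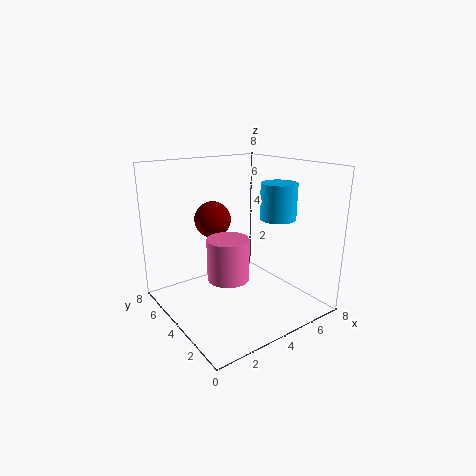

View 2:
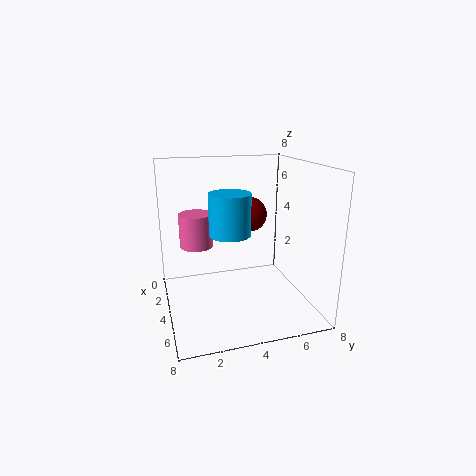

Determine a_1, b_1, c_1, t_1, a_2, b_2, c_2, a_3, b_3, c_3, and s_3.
a_1 = 2
b_1 = 2
c_1 = 3
t_1 = 2
a_2 = 3
b_2 = 5
c_2 = 5
a_3 = 6
b_3 = 3
c_3 = 5
s_3 = 1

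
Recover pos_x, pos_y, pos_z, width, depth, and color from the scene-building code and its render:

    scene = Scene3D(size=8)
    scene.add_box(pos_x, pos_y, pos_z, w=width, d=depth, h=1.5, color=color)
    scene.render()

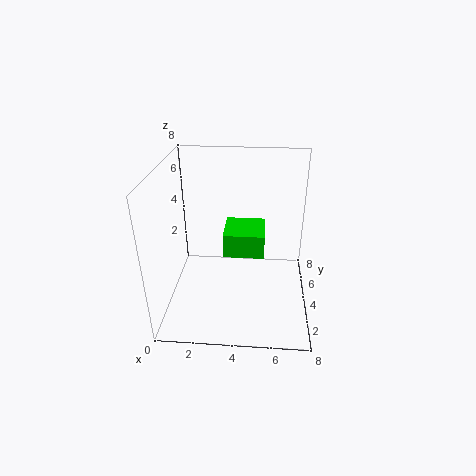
pos_x = 3; pos_y = 5; pos_z = 2; width = 2.5; depth = 2.5; color = 'lime'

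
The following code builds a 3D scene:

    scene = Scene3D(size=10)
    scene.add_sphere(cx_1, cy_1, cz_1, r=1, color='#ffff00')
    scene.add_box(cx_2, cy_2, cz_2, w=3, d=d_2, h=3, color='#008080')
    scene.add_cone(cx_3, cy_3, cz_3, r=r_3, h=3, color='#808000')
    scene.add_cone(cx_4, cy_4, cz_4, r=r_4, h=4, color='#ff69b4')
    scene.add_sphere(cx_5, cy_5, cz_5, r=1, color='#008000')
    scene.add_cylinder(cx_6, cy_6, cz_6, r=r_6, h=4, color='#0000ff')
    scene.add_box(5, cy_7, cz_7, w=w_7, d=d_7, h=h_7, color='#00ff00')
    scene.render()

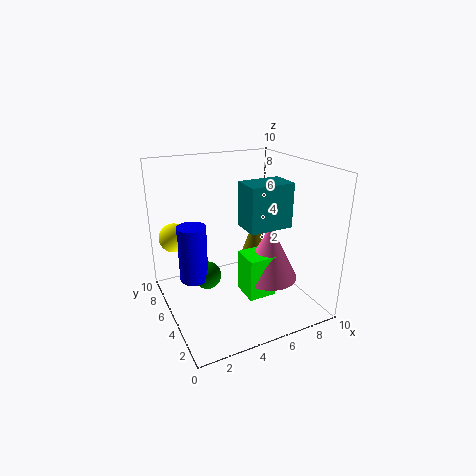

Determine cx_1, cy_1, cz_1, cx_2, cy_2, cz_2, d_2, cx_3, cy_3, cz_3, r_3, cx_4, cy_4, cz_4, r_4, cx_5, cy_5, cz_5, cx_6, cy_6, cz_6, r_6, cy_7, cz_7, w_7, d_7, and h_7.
cx_1 = 1
cy_1 = 7
cz_1 = 5
cx_2 = 5
cy_2 = 3
cz_2 = 6
d_2 = 2
cx_3 = 8
cy_3 = 8
cz_3 = 2
r_3 = 1
cx_4 = 7
cy_4 = 4
cz_4 = 2
r_4 = 2
cx_5 = 3
cy_5 = 6
cz_5 = 2
cx_6 = 2
cy_6 = 6
cz_6 = 2
r_6 = 1
cy_7 = 3
cz_7 = 1
w_7 = 2
d_7 = 2
h_7 = 3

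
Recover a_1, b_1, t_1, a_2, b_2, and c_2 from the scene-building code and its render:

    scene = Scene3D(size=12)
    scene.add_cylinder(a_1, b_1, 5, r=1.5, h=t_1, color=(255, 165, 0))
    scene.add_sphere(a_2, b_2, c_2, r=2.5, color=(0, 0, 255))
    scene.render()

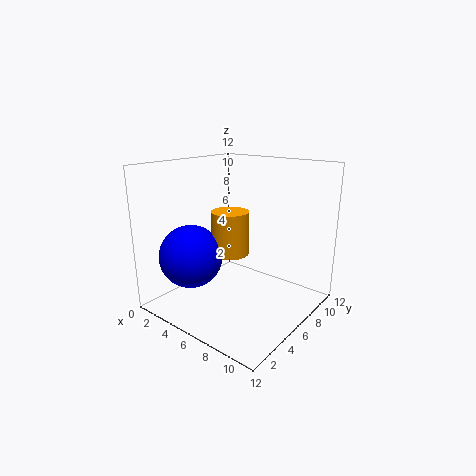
a_1 = 6, b_1 = 5, t_1 = 3.5, a_2 = 4, b_2 = 2.5, c_2 = 5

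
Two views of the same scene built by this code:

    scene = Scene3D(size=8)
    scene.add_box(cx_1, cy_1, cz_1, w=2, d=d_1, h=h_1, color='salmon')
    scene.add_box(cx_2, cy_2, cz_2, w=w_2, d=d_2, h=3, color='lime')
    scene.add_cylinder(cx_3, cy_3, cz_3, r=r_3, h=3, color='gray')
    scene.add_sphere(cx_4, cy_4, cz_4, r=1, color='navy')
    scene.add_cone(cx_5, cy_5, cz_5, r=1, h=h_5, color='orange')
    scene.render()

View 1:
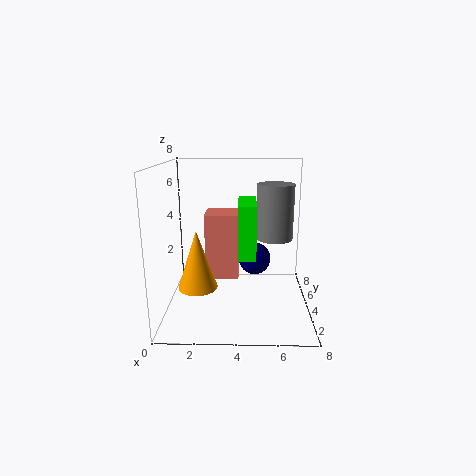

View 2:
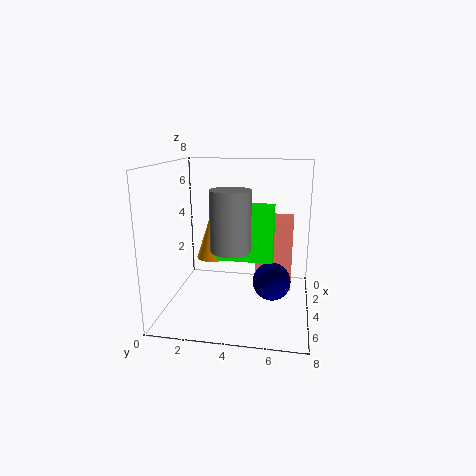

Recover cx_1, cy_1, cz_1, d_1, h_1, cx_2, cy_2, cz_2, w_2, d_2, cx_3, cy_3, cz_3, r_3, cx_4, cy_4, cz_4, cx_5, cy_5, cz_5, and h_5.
cx_1 = 2; cy_1 = 5; cz_1 = 1; d_1 = 2; h_1 = 4; cx_2 = 4; cy_2 = 3; cz_2 = 3; w_2 = 1; d_2 = 3; cx_3 = 6; cy_3 = 4; cz_3 = 4; r_3 = 1; cx_4 = 5; cy_4 = 6; cz_4 = 2; cx_5 = 2; cy_5 = 2; cz_5 = 2; h_5 = 3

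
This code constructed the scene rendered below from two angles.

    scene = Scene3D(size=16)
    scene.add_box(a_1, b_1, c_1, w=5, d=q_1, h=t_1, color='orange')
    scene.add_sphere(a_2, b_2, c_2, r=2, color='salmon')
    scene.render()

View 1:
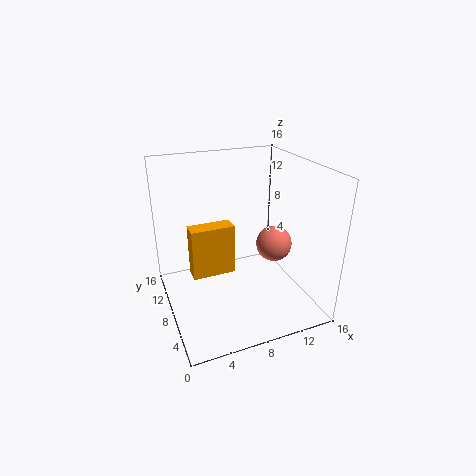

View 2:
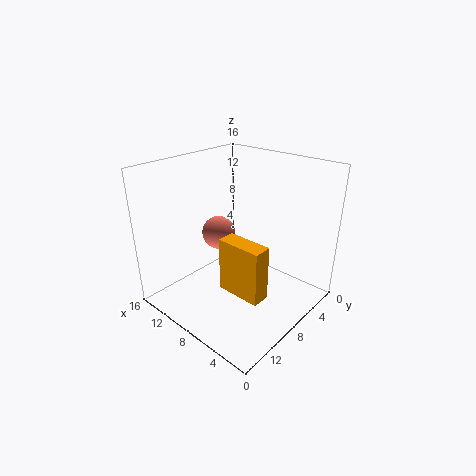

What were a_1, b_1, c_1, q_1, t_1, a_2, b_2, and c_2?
a_1 = 3; b_1 = 9; c_1 = 3; q_1 = 2; t_1 = 6; a_2 = 12; b_2 = 7; c_2 = 7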